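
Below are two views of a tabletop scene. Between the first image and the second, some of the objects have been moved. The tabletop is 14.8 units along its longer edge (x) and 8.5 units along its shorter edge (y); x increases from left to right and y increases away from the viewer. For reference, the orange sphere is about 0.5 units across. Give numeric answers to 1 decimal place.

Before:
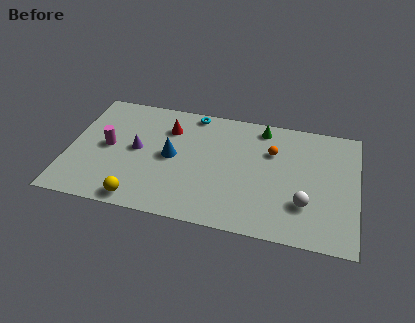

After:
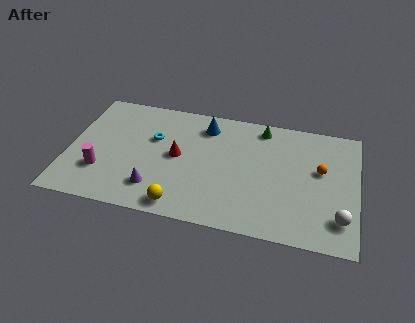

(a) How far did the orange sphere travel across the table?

2.6

From (10.4, 5.8) to (12.9, 5.0), the orange sphere covered √(2.5² + 0.8²) ≈ 2.6 units.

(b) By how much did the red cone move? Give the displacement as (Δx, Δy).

(0.6, -1.9)

From the two frames, the red cone sits at roughly (5.0, 6.3) before and (5.6, 4.4) after.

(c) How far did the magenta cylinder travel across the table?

1.8

From (2.0, 4.3) to (1.8, 2.5), the magenta cylinder covered √(0.2² + 1.8²) ≈ 1.8 units.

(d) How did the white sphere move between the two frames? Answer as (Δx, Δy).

(1.8, -0.6)

The white sphere was at about (12.2, 2.5) and moved to about (14.0, 1.9).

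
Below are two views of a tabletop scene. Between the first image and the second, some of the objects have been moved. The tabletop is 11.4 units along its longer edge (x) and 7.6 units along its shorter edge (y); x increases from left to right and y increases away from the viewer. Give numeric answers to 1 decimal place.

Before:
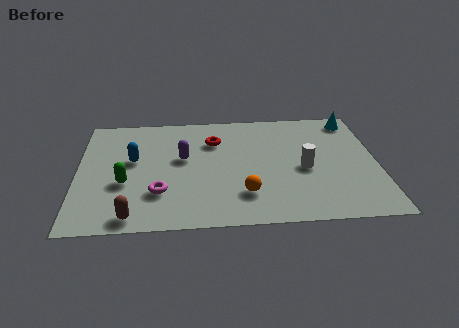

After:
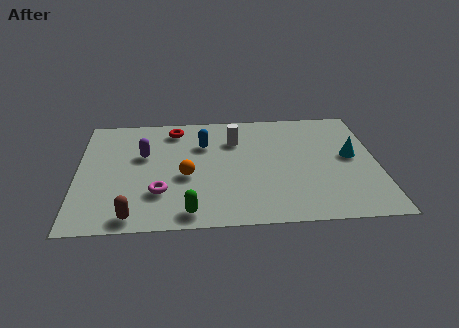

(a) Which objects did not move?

the brown capsule and the magenta torus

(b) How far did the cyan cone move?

2.5

The cyan cone moved from about (10.6, 6.6) to (10.4, 4.1), a distance of √(0.2² + 2.5²) ≈ 2.5.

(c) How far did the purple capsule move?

1.5

From (4.0, 4.4) to (2.5, 4.7), the purple capsule covered √(1.5² + 0.3²) ≈ 1.5 units.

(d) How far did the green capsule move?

3.1

From (1.8, 2.9) to (4.2, 0.9), the green capsule covered √(2.4² + 2.0²) ≈ 3.1 units.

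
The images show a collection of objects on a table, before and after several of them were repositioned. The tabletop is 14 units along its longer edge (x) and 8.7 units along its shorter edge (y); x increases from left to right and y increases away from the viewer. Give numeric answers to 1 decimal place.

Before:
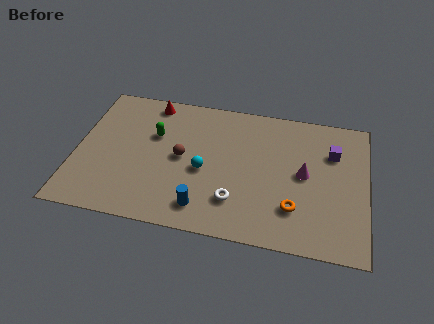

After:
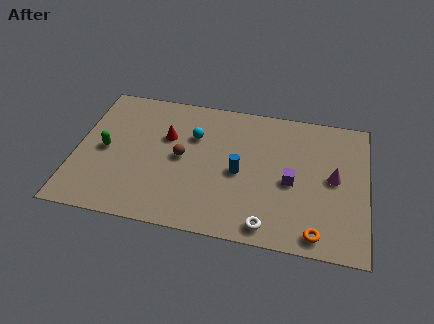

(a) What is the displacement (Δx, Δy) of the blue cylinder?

(1.6, 2.5)

The blue cylinder was at about (6.3, 1.5) and moved to about (7.9, 4.0).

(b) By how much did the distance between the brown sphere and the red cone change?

-2.3

The distance was about 3.7 in the first image and 1.4 in the second, so they moved 2.3 units closer together.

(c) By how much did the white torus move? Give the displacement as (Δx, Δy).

(1.6, -1.2)

The white torus started near (7.8, 2.2) and ended near (9.4, 1.0).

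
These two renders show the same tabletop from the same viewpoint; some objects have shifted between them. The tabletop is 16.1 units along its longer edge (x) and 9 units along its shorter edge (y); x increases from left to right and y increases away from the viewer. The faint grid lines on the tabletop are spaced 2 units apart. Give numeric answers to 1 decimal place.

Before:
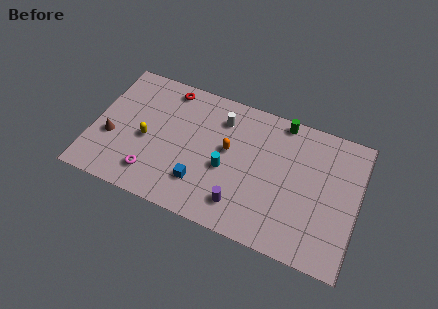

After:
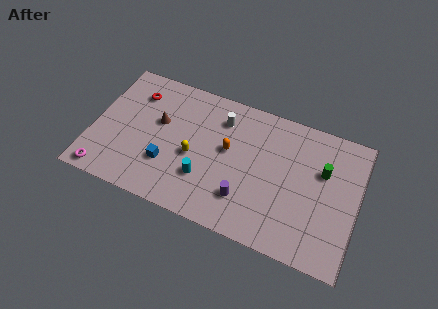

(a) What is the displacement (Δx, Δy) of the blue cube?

(-2.1, 0.5)

The blue cube started near (6.8, 2.3) and ended near (4.7, 2.8).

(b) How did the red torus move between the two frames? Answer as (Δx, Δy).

(-1.9, -1.0)

The red torus started near (4.2, 7.9) and ended near (2.3, 6.9).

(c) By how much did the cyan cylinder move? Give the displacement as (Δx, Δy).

(-1.2, -1.1)

From the two frames, the cyan cylinder sits at roughly (8.2, 3.8) before and (7.0, 2.7) after.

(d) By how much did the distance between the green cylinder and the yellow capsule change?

-1.0

The distance was about 8.9 in the first image and 7.9 in the second, so they moved 1.0 units closer together.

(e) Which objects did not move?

the white cylinder and the orange capsule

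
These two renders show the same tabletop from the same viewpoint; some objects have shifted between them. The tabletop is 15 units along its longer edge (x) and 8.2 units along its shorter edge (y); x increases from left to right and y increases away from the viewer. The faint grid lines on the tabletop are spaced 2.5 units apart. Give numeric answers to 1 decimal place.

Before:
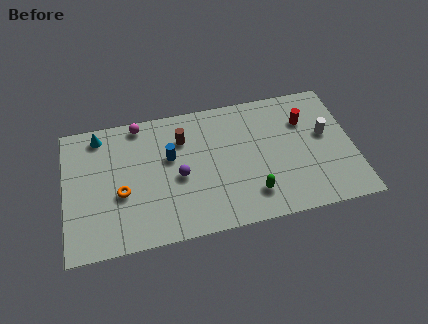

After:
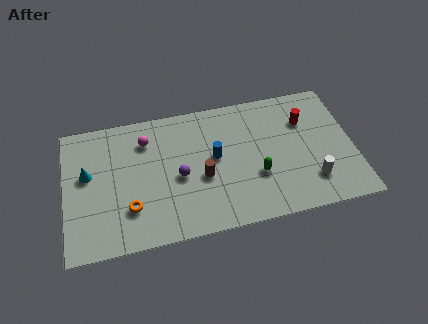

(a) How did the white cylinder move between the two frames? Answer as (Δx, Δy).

(-0.9, -2.7)

From the two frames, the white cylinder sits at roughly (13.6, 4.7) before and (12.7, 2.0) after.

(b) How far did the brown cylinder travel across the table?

2.8

The brown cylinder moved from about (6.2, 6.0) to (7.1, 3.4), a distance of √(0.9² + 2.6²) ≈ 2.8.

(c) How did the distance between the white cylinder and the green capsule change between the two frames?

-2.0

The distance was about 4.9 in the first image and 2.9 in the second, so they moved 2.0 units closer together.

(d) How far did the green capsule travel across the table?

1.1

From (9.6, 1.8) to (9.9, 2.9), the green capsule covered √(0.3² + 1.1²) ≈ 1.1 units.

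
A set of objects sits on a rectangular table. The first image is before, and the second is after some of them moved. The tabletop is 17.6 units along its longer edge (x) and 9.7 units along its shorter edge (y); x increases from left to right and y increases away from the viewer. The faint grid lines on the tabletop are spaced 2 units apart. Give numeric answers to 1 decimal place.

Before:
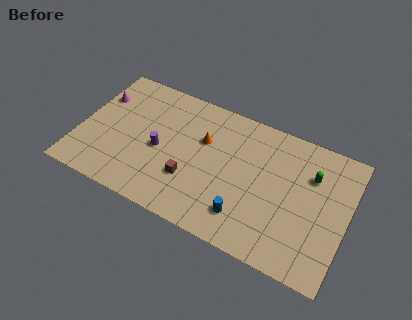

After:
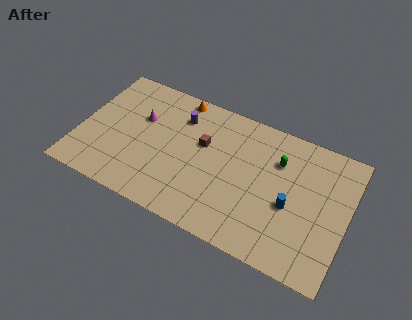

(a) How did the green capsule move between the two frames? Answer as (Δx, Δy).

(-2.2, 0.1)

From the two frames, the green capsule sits at roughly (15.1, 6.8) before and (12.9, 6.9) after.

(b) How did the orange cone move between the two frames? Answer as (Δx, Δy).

(-2.0, 2.5)

From the two frames, the orange cone sits at roughly (8.0, 6.3) before and (6.0, 8.8) after.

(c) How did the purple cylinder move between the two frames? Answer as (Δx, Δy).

(1.0, 3.0)

The purple cylinder started near (5.3, 4.4) and ended near (6.3, 7.4).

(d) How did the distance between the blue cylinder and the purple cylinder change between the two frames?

+2.0

Before: roughly 6.4 units apart; after: 8.4. That's 2.0 units further apart.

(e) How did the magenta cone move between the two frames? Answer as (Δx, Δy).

(2.9, -0.6)

From the two frames, the magenta cone sits at roughly (0.9, 6.8) before and (3.8, 6.2) after.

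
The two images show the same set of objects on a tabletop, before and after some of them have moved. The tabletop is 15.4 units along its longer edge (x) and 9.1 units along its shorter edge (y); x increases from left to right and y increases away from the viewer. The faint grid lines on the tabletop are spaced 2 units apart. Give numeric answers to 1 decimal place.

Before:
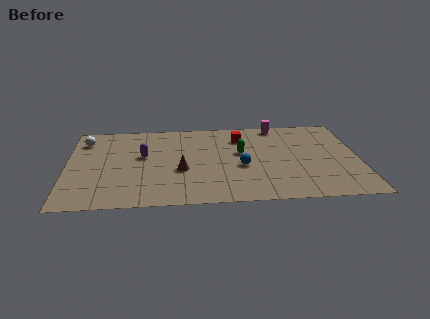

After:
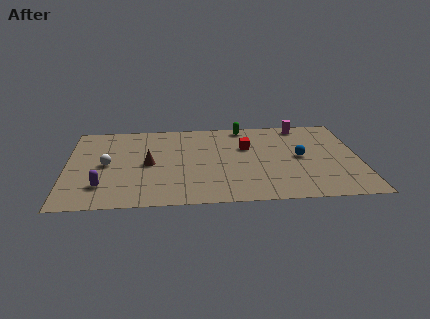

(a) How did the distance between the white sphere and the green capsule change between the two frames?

-0.3

They were about 8.5 units apart before and 8.2 after — 0.3 units closer together.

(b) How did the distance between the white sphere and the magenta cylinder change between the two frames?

+0.7

They were about 10.3 units apart before and 11.0 after — 0.7 units further apart.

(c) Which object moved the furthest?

the purple capsule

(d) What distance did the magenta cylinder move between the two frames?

1.3

The magenta cylinder was near (11.2, 8.2) before and (12.5, 8.1) after, so it travelled √(1.3² + 0.1²) ≈ 1.3 units.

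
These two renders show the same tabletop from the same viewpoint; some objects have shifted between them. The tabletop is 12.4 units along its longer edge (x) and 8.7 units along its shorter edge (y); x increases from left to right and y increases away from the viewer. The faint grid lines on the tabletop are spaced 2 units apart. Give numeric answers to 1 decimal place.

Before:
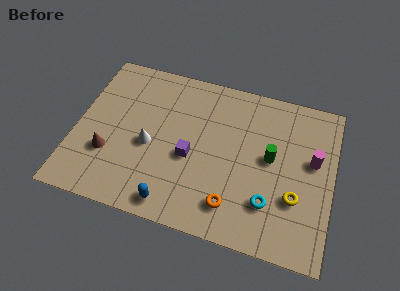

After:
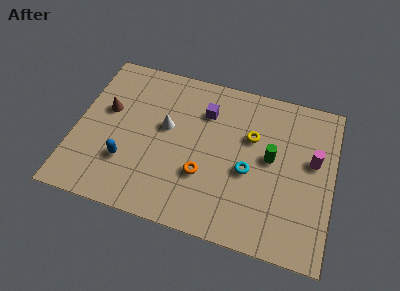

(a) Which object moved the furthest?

the yellow torus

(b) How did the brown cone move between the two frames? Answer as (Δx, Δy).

(-0.3, 2.4)

The brown cone was at about (1.7, 2.8) and moved to about (1.4, 5.2).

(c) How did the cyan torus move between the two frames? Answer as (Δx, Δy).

(-1.1, 1.4)

The cyan torus was at about (9.5, 2.3) and moved to about (8.4, 3.7).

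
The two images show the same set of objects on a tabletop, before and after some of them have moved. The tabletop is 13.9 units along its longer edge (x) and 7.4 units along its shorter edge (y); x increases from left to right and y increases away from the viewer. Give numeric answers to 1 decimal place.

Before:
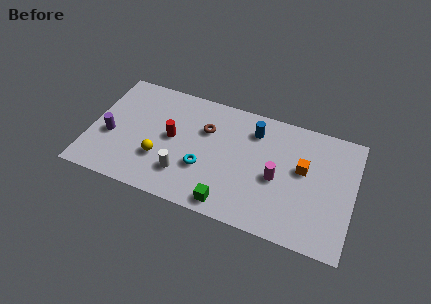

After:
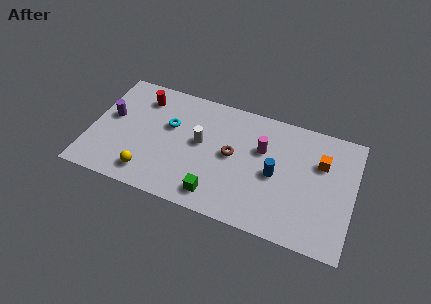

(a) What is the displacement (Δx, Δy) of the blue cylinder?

(1.3, -2.3)

From the two frames, the blue cylinder sits at roughly (8.5, 5.8) before and (9.8, 3.5) after.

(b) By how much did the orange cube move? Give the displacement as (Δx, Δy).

(0.9, 0.7)

The orange cube started near (11.2, 4.3) and ended near (12.1, 5.0).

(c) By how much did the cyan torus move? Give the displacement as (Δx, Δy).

(-2.0, 2.0)

The cyan torus started near (6.1, 2.6) and ended near (4.1, 4.6).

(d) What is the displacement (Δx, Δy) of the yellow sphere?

(-0.5, -1.1)

From the two frames, the yellow sphere sits at roughly (3.8, 2.4) before and (3.3, 1.3) after.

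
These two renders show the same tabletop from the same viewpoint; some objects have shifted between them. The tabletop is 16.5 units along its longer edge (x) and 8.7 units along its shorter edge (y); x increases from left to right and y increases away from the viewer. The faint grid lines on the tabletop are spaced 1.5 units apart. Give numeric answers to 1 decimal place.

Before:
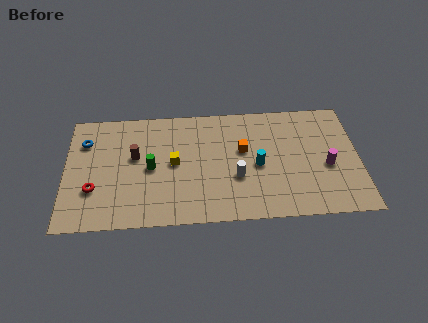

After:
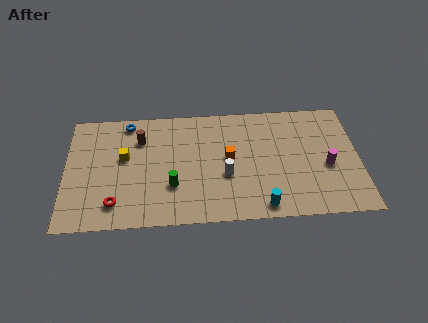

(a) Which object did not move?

the magenta cylinder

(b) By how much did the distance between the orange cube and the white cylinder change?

-0.7

Before: roughly 2.0 units apart; after: 1.3. That's 0.7 units closer together.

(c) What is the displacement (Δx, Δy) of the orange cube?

(-0.8, -0.5)

The orange cube was at about (10.0, 5.2) and moved to about (9.2, 4.7).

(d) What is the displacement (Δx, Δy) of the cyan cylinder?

(0.2, -3.0)

The cyan cylinder started near (10.8, 4.0) and ended near (11.0, 1.0).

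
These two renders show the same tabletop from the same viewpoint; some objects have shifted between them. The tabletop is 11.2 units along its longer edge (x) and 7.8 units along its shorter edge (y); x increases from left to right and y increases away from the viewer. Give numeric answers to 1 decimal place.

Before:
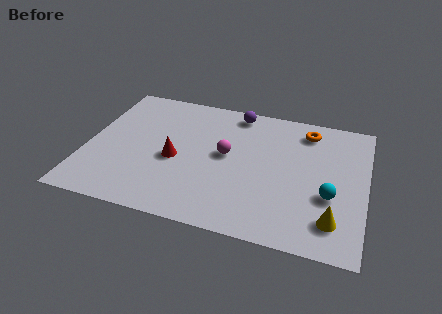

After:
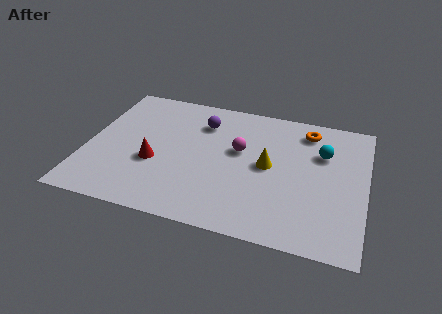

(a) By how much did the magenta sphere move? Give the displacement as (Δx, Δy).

(0.5, 0.4)

The magenta sphere started near (5.6, 4.2) and ended near (6.1, 4.6).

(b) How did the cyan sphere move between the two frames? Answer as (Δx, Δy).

(-0.4, 2.4)

The cyan sphere was at about (9.8, 2.9) and moved to about (9.4, 5.3).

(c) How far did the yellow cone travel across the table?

3.6

The yellow cone was near (10.0, 1.6) before and (7.3, 4.0) after, so it travelled √(2.7² + 2.4²) ≈ 3.6 units.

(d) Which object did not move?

the orange torus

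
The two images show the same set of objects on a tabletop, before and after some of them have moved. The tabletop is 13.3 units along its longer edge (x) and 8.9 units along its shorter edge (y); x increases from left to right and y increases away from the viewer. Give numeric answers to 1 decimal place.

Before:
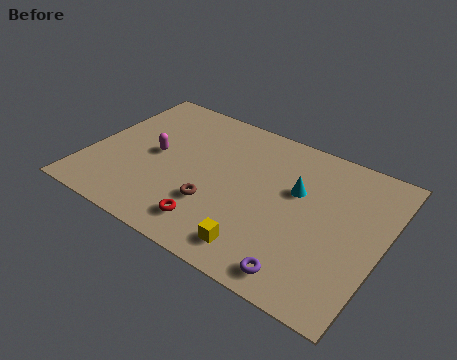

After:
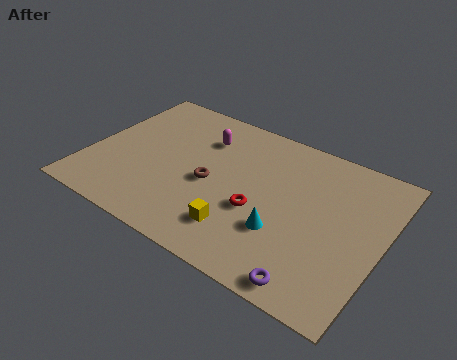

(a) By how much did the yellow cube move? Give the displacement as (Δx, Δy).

(-1.0, 0.6)

The yellow cube was at about (8.3, 1.4) and moved to about (7.3, 2.0).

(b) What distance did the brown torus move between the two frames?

1.3

The brown torus moved from about (6.0, 2.8) to (5.6, 4.0), a distance of √(0.4² + 1.2²) ≈ 1.3.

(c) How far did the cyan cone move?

2.6

From (9.3, 5.5) to (9.1, 2.9), the cyan cone covered √(0.2² + 2.6²) ≈ 2.6 units.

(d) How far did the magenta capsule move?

2.8

The magenta capsule moved from about (2.9, 4.5) to (4.8, 6.6), a distance of √(1.9² + 2.1²) ≈ 2.8.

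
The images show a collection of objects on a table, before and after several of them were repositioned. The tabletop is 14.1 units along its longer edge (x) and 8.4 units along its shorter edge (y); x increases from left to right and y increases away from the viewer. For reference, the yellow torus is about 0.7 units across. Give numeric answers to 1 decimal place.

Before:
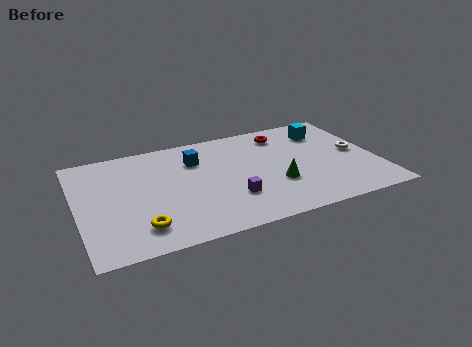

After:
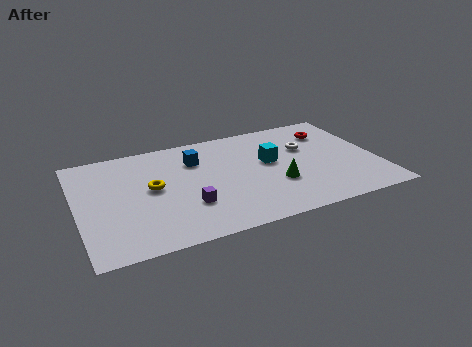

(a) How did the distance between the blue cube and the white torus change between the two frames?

-2.5

Before: roughly 7.7 units apart; after: 5.2. That's 2.5 units closer together.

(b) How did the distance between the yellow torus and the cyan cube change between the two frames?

-4.9

Before: roughly 10.5 units apart; after: 5.6. That's 4.9 units closer together.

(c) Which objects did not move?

the blue cube and the green cone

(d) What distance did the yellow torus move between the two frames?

2.9

From (2.7, 1.7) to (3.5, 4.5), the yellow torus covered √(0.8² + 2.8²) ≈ 2.9 units.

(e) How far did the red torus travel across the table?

2.3

The red torus was near (10.0, 6.9) before and (12.2, 6.4) after, so it travelled √(2.2² + 0.5²) ≈ 2.3 units.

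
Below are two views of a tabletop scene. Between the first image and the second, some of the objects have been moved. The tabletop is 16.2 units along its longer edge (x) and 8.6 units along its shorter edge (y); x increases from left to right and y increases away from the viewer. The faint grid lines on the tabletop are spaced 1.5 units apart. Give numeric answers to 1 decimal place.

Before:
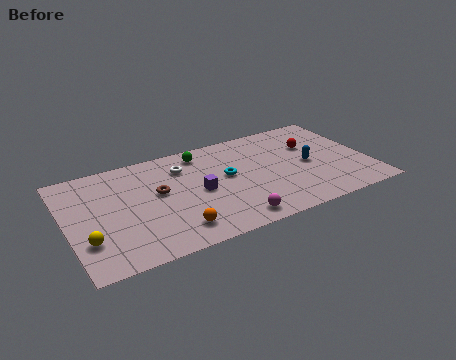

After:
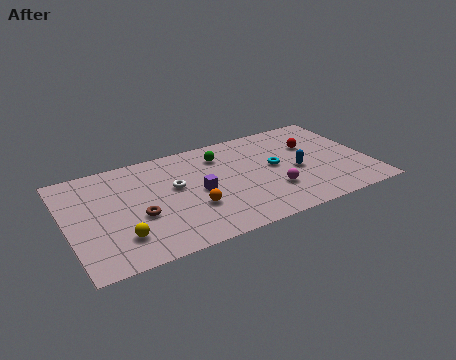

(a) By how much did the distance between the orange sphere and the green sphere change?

-1.8

Before: roughly 6.1 units apart; after: 4.3. That's 1.8 units closer together.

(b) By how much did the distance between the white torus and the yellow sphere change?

-2.5

The distance was about 6.8 in the first image and 4.3 in the second, so they moved 2.5 units closer together.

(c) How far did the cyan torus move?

2.6

The cyan torus was near (8.6, 4.8) before and (11.2, 4.6) after, so it travelled √(2.6² + 0.2²) ≈ 2.6 units.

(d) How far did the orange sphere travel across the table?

1.7

From (5.4, 1.6) to (6.5, 2.9), the orange sphere covered √(1.1² + 1.3²) ≈ 1.7 units.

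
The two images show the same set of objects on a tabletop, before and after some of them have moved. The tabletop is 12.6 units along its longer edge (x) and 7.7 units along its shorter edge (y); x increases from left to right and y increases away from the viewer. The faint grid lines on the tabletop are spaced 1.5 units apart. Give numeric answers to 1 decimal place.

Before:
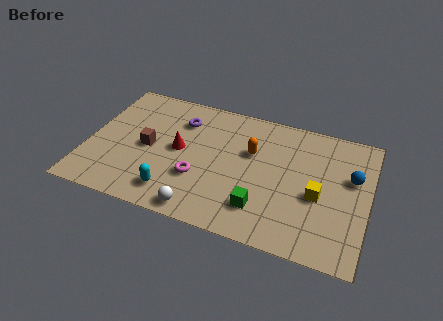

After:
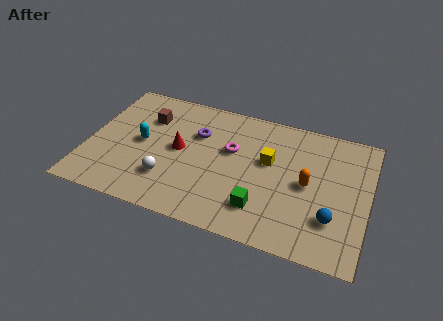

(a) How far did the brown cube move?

1.8

From (2.7, 3.7) to (2.5, 5.5), the brown cube covered √(0.2² + 1.8²) ≈ 1.8 units.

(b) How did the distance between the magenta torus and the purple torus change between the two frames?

-1.7

Before: roughly 3.4 units apart; after: 1.7. That's 1.7 units closer together.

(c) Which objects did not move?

the green cube and the red cone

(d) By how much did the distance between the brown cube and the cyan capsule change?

-1.1

The distance was about 2.7 in the first image and 1.6 in the second, so they moved 1.1 units closer together.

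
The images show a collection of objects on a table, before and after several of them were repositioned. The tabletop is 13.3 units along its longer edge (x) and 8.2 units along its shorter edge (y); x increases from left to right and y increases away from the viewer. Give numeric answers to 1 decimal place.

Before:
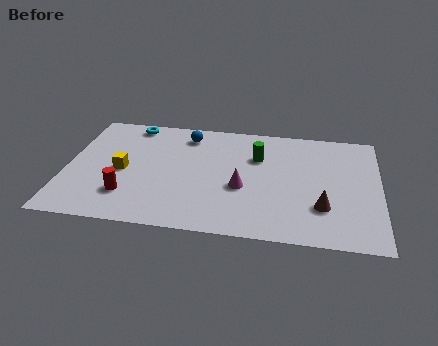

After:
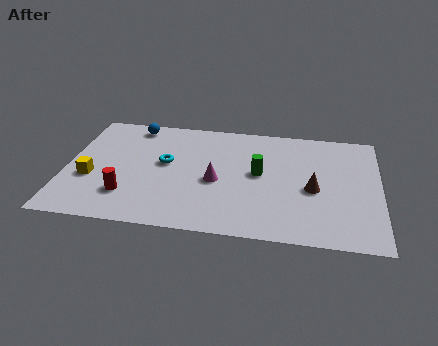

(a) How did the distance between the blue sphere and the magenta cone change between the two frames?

+0.9

Before: roughly 4.3 units apart; after: 5.2. That's 0.9 units further apart.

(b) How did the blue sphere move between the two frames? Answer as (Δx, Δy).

(-2.3, 0.4)

The blue sphere was at about (5.0, 6.8) and moved to about (2.7, 7.2).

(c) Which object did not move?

the red cylinder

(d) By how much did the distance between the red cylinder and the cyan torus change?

-2.3

Before: roughly 5.2 units apart; after: 2.9. That's 2.3 units closer together.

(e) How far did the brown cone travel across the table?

1.3

The brown cone moved from about (10.9, 2.4) to (10.5, 3.6), a distance of √(0.4² + 1.2²) ≈ 1.3.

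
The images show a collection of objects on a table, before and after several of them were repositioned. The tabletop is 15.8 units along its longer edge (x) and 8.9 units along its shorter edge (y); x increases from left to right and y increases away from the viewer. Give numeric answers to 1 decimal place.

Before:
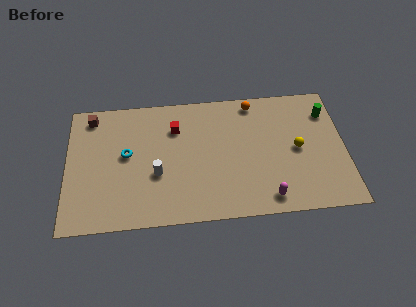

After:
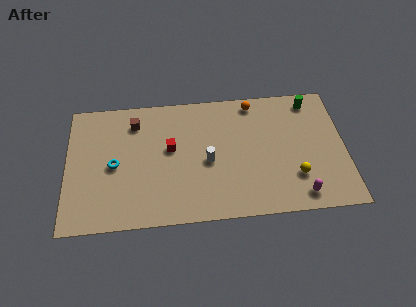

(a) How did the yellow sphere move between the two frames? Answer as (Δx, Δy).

(-0.2, -1.9)

From the two frames, the yellow sphere sits at roughly (13.1, 4.4) before and (12.9, 2.5) after.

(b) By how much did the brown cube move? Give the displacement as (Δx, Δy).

(2.5, -0.6)

From the two frames, the brown cube sits at roughly (1.4, 7.7) before and (3.9, 7.1) after.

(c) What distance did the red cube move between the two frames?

1.4

From (6.2, 6.5) to (5.9, 5.1), the red cube covered √(0.3² + 1.4²) ≈ 1.4 units.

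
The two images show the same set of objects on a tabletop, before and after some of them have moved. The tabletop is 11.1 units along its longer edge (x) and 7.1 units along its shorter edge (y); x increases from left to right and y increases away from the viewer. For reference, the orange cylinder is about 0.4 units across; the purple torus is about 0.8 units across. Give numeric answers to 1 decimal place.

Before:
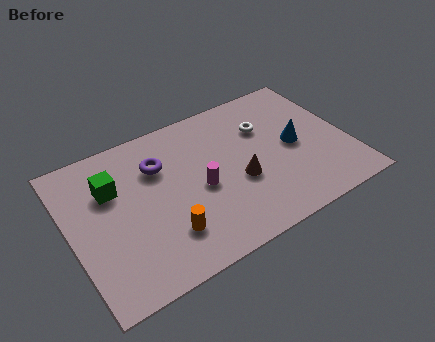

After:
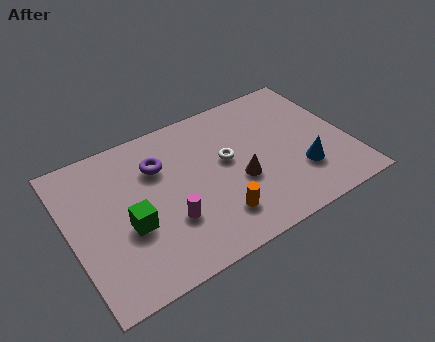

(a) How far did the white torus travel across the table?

1.9

From (8.0, 4.9) to (6.3, 4.0), the white torus covered √(1.7² + 0.9²) ≈ 1.9 units.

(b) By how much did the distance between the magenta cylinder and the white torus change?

-0.3

The distance was about 3.4 in the first image and 3.1 in the second, so they moved 0.3 units closer together.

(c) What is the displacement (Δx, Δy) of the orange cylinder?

(2.0, -0.2)

The orange cylinder was at about (3.5, 1.8) and moved to about (5.5, 1.6).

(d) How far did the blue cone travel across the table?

1.4

From (9.0, 3.5) to (9.0, 2.1), the blue cone covered √(0.0² + 1.4²) ≈ 1.4 units.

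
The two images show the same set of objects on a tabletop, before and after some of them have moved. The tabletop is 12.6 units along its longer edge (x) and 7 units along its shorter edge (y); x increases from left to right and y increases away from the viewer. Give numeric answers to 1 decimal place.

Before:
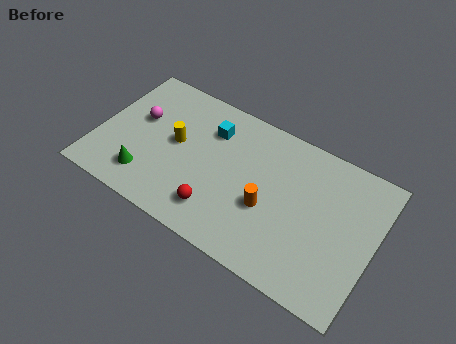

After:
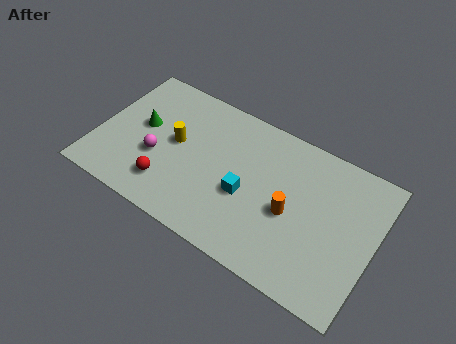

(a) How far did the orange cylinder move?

1.0

The orange cylinder moved from about (7.9, 2.8) to (8.9, 3.1), a distance of √(1.0² + 0.3²) ≈ 1.0.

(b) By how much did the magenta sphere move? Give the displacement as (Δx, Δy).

(1.1, -1.5)

The magenta sphere started near (1.7, 4.2) and ended near (2.8, 2.7).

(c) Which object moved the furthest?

the cyan cube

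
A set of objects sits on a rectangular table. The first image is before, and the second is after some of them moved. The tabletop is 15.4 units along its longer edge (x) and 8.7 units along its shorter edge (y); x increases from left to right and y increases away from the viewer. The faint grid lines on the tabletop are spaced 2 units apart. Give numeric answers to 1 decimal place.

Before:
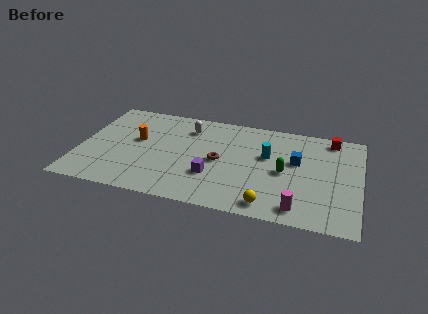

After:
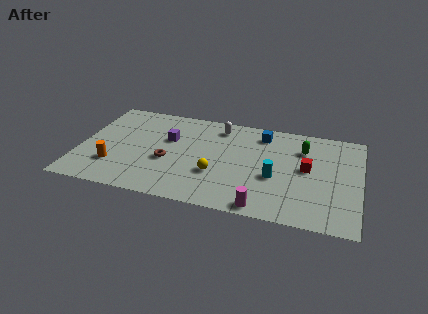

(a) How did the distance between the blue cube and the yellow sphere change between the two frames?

+0.5

The distance was about 4.3 in the first image and 4.8 in the second, so they moved 0.5 units further apart.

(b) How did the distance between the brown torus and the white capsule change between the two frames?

+1.4

The distance was about 3.2 in the first image and 4.6 in the second, so they moved 1.4 units further apart.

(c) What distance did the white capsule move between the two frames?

1.8

From (5.8, 6.8) to (7.5, 7.3), the white capsule covered √(1.7² + 0.5²) ≈ 1.8 units.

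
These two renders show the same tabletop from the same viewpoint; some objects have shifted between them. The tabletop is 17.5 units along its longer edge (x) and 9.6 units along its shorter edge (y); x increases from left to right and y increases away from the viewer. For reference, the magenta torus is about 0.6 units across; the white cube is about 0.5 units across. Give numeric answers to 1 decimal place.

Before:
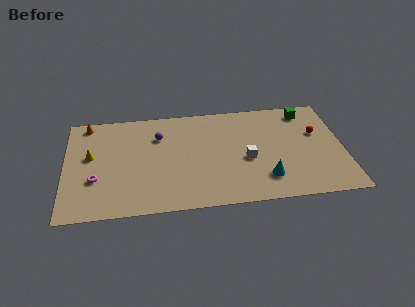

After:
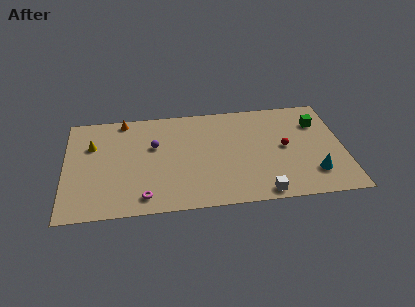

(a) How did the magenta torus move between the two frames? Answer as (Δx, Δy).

(3.0, -1.9)

The magenta torus was at about (1.9, 3.3) and moved to about (4.9, 1.4).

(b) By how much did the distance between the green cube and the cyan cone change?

-1.9

They were about 6.6 units apart before and 4.7 after — 1.9 units closer together.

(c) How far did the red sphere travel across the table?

2.4

From (15.9, 6.0) to (13.8, 4.9), the red sphere covered √(2.1² + 1.1²) ≈ 2.4 units.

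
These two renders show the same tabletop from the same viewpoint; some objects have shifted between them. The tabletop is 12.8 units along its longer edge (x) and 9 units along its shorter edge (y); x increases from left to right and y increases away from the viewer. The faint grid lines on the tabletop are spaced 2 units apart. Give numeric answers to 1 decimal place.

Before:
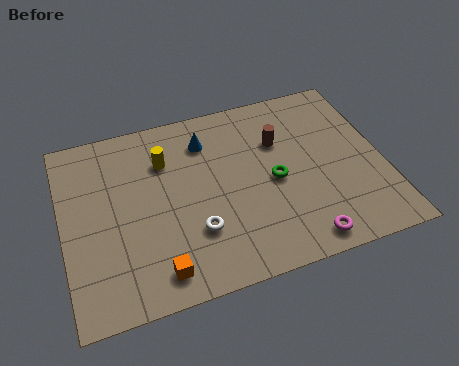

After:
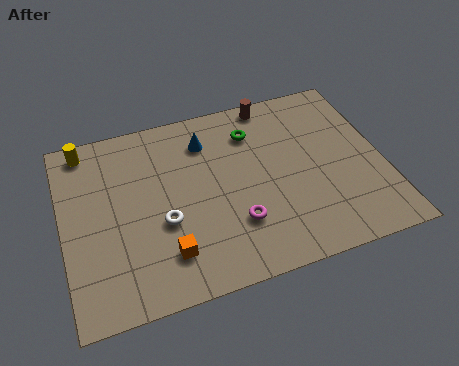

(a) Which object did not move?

the blue cone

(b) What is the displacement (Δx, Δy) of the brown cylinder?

(-0.1, 2.1)

From the two frames, the brown cylinder sits at roughly (8.8, 6.1) before and (8.7, 8.2) after.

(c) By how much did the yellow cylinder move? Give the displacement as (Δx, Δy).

(-3.1, 1.5)

From the two frames, the yellow cylinder sits at roughly (4.2, 6.5) before and (1.1, 8.0) after.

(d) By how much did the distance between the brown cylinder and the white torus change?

+1.7

They were about 5.0 units apart before and 6.7 after — 1.7 units further apart.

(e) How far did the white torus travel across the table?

1.4

The white torus was near (5.1, 2.7) before and (3.9, 3.5) after, so it travelled √(1.2² + 0.8²) ≈ 1.4 units.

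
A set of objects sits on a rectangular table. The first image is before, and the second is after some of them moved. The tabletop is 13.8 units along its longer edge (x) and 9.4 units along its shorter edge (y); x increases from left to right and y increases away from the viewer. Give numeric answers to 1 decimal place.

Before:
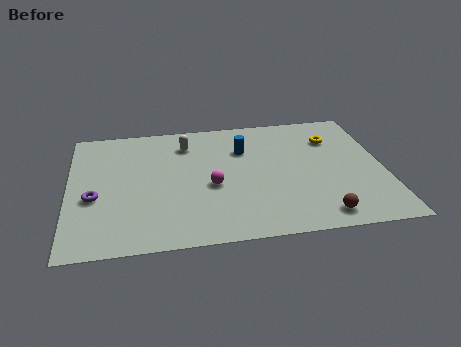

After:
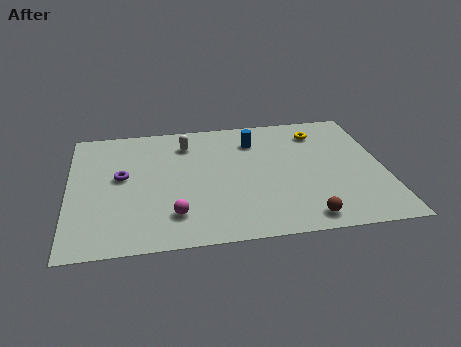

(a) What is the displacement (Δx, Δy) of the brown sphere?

(-0.7, -0.1)

The brown sphere was at about (10.8, 1.2) and moved to about (10.1, 1.1).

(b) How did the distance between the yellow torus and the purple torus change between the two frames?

-1.9

The distance was about 11.0 in the first image and 9.1 in the second, so they moved 1.9 units closer together.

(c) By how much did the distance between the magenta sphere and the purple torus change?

-1.3

The distance was about 5.1 in the first image and 3.8 in the second, so they moved 1.3 units closer together.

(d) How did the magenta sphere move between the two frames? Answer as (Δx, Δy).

(-1.7, -1.9)

From the two frames, the magenta sphere sits at roughly (6.2, 4.0) before and (4.5, 2.1) after.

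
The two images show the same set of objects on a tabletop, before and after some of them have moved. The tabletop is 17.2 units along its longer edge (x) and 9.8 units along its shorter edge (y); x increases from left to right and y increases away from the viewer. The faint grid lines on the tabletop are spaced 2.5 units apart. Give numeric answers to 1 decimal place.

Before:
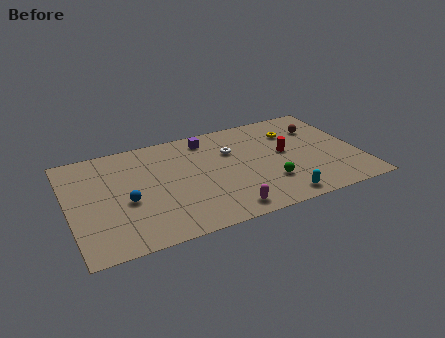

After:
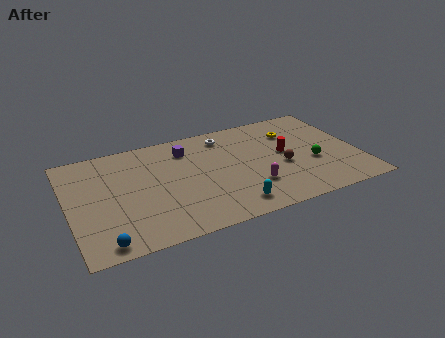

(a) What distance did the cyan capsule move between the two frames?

2.8

The cyan capsule was near (12.0, 1.1) before and (9.2, 1.5) after, so it travelled √(2.8² + 0.4²) ≈ 2.8 units.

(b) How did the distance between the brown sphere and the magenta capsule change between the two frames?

-6.3

They were about 8.7 units apart before and 2.4 after — 6.3 units closer together.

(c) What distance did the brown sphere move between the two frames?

4.0

From (15.2, 7.1) to (12.6, 4.1), the brown sphere covered √(2.6² + 3.0²) ≈ 4.0 units.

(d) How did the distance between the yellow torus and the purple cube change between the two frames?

+1.2

The distance was about 5.2 in the first image and 6.4 in the second, so they moved 1.2 units further apart.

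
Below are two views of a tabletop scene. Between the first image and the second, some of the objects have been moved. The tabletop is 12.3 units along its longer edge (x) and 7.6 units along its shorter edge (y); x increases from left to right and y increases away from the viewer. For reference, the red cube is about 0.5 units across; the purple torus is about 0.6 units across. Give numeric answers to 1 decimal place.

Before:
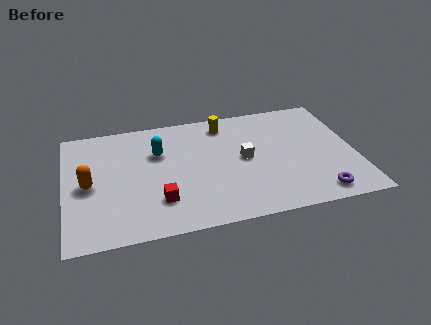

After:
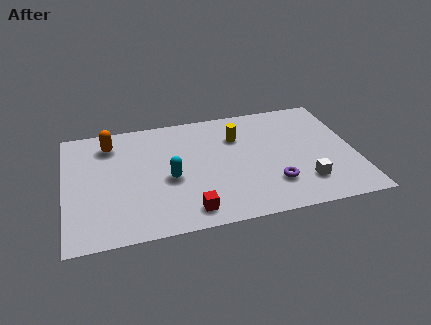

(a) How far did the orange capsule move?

2.7

From (1.0, 3.6) to (2.0, 6.1), the orange capsule covered √(1.0² + 2.5²) ≈ 2.7 units.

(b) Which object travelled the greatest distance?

the white cube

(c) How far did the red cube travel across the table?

1.5

The red cube was near (3.9, 2.0) before and (5.1, 1.1) after, so it travelled √(1.2² + 0.9²) ≈ 1.5 units.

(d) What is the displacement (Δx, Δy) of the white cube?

(2.4, -2.1)

The white cube was at about (7.6, 3.9) and moved to about (10.0, 1.8).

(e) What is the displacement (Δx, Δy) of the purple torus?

(-1.8, 1.0)

From the two frames, the purple torus sits at roughly (10.5, 1.0) before and (8.7, 2.0) after.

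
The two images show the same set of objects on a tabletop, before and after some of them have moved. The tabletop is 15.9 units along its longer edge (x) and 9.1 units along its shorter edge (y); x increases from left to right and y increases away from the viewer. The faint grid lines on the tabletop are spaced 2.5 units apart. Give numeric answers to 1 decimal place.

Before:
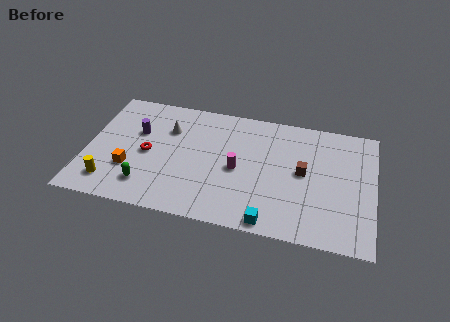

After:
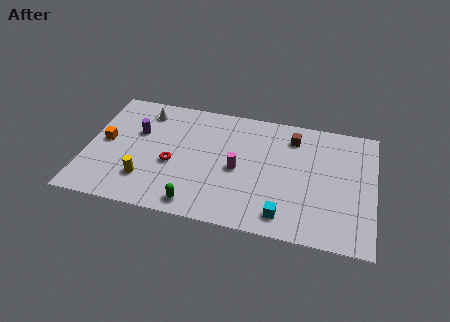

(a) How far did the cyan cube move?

0.9

From (10.4, 0.8) to (11.1, 1.4), the cyan cube covered √(0.7² + 0.6²) ≈ 0.9 units.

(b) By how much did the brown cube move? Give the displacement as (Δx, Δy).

(-0.7, 2.5)

The brown cube started near (12.0, 4.8) and ended near (11.3, 7.3).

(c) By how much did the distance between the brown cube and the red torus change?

-1.2

They were about 8.6 units apart before and 7.4 after — 1.2 units closer together.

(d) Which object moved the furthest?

the green capsule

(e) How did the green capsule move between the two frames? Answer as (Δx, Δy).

(2.8, -0.8)

The green capsule was at about (3.5, 1.9) and moved to about (6.3, 1.1).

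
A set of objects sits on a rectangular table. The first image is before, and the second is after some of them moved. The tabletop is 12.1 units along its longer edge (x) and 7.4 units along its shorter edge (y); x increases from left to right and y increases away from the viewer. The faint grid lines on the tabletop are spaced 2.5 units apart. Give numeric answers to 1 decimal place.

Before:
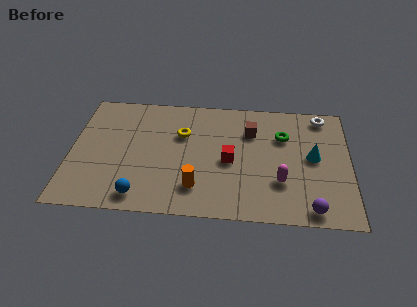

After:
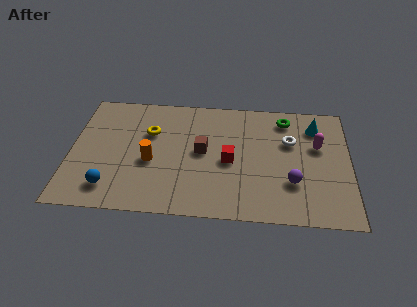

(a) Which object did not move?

the red cube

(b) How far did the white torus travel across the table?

2.2

The white torus was near (10.9, 6.5) before and (9.5, 4.8) after, so it travelled √(1.4² + 1.7²) ≈ 2.2 units.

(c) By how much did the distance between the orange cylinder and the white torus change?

-1.0

Before: roughly 7.2 units apart; after: 6.2. That's 1.0 units closer together.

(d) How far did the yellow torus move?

1.4

The yellow torus was near (4.8, 4.9) before and (3.4, 4.9) after, so it travelled √(1.4² + 0.0²) ≈ 1.4 units.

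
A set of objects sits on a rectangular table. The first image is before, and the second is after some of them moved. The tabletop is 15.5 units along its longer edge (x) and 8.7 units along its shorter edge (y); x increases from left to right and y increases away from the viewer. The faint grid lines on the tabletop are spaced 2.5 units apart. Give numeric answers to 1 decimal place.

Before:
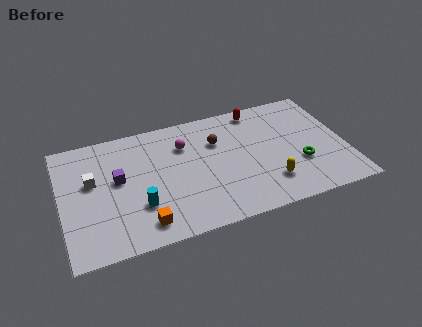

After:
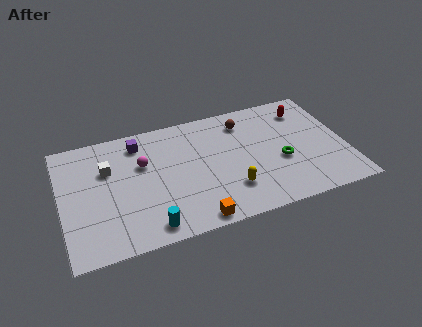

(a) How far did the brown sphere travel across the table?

1.9

From (8.6, 6.0) to (10.2, 7.0), the brown sphere covered √(1.6² + 1.0²) ≈ 1.9 units.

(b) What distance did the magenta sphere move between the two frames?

2.4

From (6.8, 6.3) to (4.5, 5.6), the magenta sphere covered √(2.3² + 0.7²) ≈ 2.4 units.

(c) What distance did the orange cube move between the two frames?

2.8

The orange cube moved from about (4.2, 1.4) to (6.9, 0.8), a distance of √(2.7² + 0.6²) ≈ 2.8.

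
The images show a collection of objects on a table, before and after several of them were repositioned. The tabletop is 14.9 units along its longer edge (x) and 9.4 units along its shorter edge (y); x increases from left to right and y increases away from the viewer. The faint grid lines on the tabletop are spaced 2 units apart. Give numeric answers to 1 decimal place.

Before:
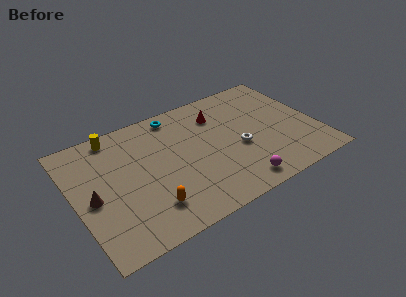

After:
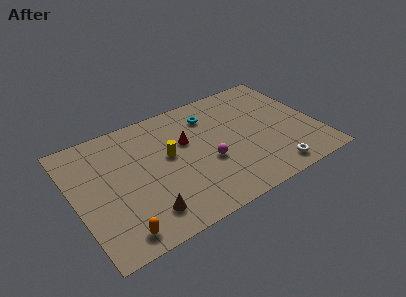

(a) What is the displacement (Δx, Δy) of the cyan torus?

(2.0, -1.0)

The cyan torus started near (6.7, 8.3) and ended near (8.7, 7.3).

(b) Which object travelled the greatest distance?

the yellow cylinder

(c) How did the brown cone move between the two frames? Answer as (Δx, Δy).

(2.8, -2.5)

The brown cone started near (1.0, 4.3) and ended near (3.8, 1.8).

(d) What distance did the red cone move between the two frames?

2.5

The red cone moved from about (9.2, 7.1) to (7.0, 5.9), a distance of √(2.2² + 1.2²) ≈ 2.5.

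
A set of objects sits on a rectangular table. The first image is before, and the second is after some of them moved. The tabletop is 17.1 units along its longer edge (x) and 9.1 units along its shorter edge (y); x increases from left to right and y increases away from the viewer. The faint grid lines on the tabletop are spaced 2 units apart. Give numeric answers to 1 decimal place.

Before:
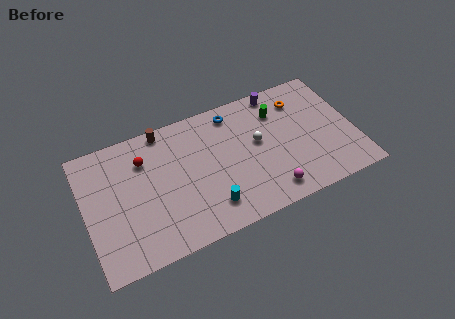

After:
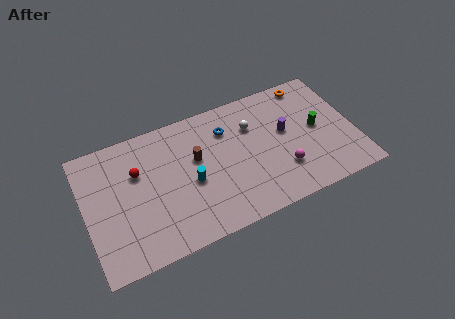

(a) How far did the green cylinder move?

3.1

From (12.5, 6.8) to (14.8, 4.7), the green cylinder covered √(2.3² + 2.1²) ≈ 3.1 units.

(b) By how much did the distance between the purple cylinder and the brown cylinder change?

-1.7

The distance was about 7.4 in the first image and 5.7 in the second, so they moved 1.7 units closer together.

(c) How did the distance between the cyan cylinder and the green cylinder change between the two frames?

+1.2

The distance was about 7.0 in the first image and 8.2 in the second, so they moved 1.2 units further apart.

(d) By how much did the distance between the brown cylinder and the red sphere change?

+1.6

The distance was about 2.1 in the first image and 3.7 in the second, so they moved 1.6 units further apart.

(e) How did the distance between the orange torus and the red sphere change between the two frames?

+1.4

They were about 10.1 units apart before and 11.5 after — 1.4 units further apart.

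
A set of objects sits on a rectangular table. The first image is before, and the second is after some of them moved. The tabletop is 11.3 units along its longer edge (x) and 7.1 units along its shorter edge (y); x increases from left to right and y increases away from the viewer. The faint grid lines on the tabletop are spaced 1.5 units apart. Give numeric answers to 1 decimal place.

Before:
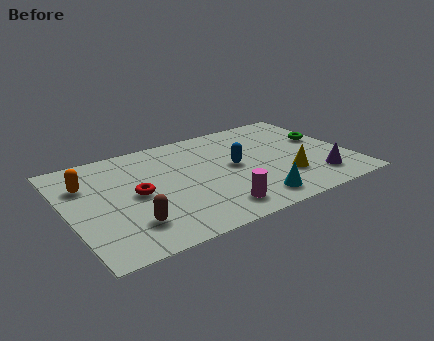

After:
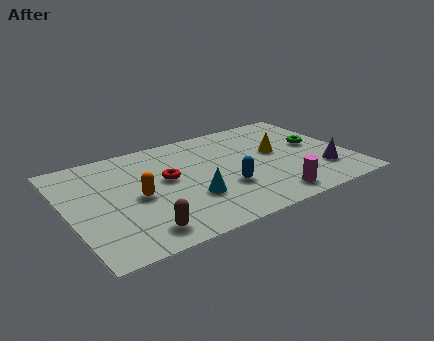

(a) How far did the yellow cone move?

1.9

The yellow cone moved from about (8.5, 2.1) to (8.5, 4.0), a distance of √(0.0² + 1.9²) ≈ 1.9.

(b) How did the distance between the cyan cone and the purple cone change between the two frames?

+2.6

The distance was about 2.7 in the first image and 5.3 in the second, so they moved 2.6 units further apart.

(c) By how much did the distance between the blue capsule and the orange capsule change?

-2.4

Before: roughly 5.9 units apart; after: 3.5. That's 2.4 units closer together.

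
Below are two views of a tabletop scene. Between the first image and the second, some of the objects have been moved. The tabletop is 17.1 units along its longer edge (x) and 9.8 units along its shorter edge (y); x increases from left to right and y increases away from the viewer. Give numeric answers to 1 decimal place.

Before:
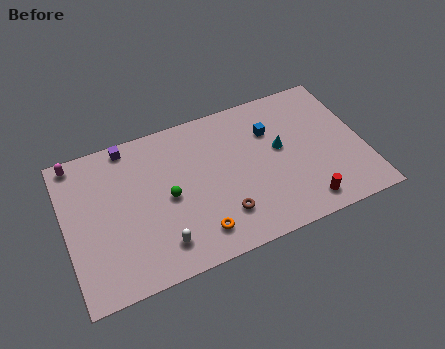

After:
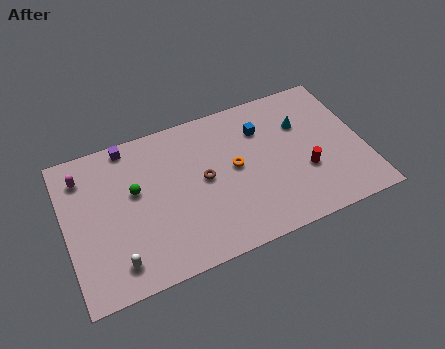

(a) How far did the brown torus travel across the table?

2.8

From (8.7, 2.4) to (7.9, 5.1), the brown torus covered √(0.8² + 2.7²) ≈ 2.8 units.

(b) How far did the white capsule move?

2.5

The white capsule was near (5.1, 1.9) before and (2.6, 1.7) after, so it travelled √(2.5² + 0.2²) ≈ 2.5 units.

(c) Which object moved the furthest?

the orange torus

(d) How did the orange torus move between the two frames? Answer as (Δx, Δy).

(2.5, 3.4)

The orange torus started near (7.2, 1.8) and ended near (9.7, 5.2).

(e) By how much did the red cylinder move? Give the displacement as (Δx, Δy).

(0.3, 2.1)

The red cylinder was at about (13.3, 1.4) and moved to about (13.6, 3.5).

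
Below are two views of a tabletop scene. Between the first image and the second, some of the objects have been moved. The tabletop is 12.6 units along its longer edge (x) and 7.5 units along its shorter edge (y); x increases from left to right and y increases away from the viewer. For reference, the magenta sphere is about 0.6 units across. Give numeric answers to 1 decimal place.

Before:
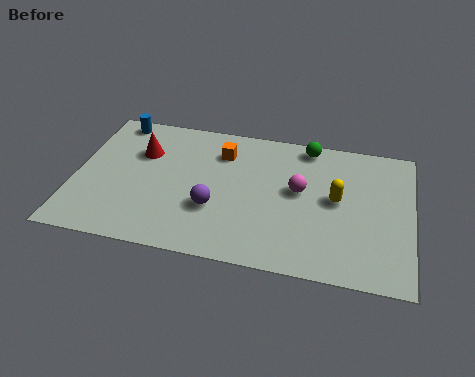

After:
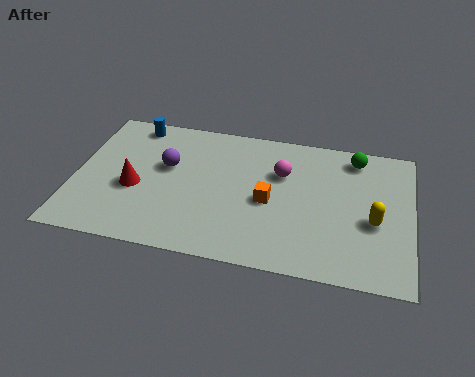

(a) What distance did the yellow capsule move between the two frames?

1.7

The yellow capsule was near (9.8, 4.0) before and (11.2, 3.1) after, so it travelled √(1.4² + 0.9²) ≈ 1.7 units.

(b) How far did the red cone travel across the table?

2.0

From (2.4, 5.1) to (2.3, 3.1), the red cone covered √(0.1² + 2.0²) ≈ 2.0 units.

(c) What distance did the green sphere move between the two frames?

1.8

The green sphere was near (8.6, 6.7) before and (10.4, 6.4) after, so it travelled √(1.8² + 0.3²) ≈ 1.8 units.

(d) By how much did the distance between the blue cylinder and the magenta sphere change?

-1.6

They were about 7.5 units apart before and 5.9 after — 1.6 units closer together.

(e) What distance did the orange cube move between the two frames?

3.0

The orange cube moved from about (5.4, 5.7) to (7.3, 3.4), a distance of √(1.9² + 2.3²) ≈ 3.0.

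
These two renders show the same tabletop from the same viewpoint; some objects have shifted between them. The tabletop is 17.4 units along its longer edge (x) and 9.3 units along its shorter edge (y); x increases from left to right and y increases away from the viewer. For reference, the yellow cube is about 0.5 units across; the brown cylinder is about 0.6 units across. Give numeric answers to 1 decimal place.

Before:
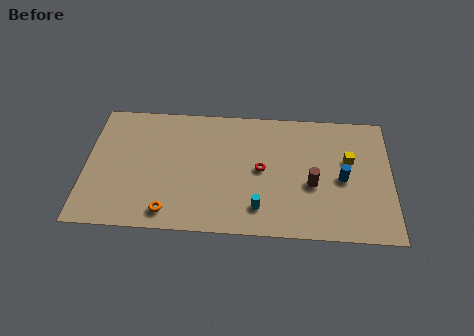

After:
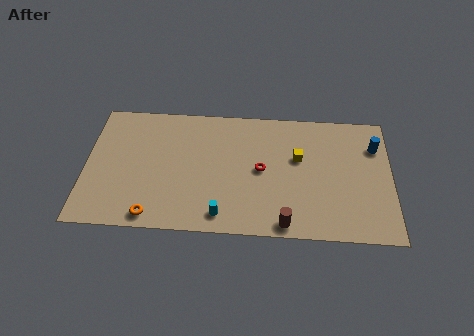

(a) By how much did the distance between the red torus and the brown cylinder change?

+1.0

Before: roughly 3.0 units apart; after: 4.0. That's 1.0 units further apart.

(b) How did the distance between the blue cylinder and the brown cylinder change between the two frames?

+6.0

They were about 1.8 units apart before and 7.8 after — 6.0 units further apart.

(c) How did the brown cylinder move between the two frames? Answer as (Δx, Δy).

(-1.5, -2.9)

From the two frames, the brown cylinder sits at roughly (12.9, 3.8) before and (11.4, 0.9) after.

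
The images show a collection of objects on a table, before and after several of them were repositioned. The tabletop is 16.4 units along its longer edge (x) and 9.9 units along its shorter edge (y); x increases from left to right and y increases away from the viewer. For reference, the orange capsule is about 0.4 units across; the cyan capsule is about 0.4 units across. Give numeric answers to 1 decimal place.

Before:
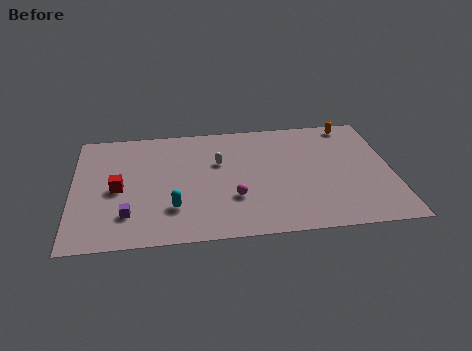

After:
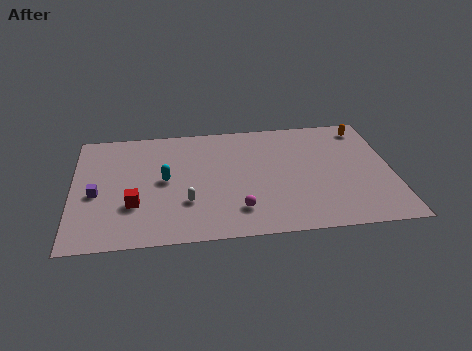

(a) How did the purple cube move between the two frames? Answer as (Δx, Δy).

(-1.6, 1.9)

The purple cube was at about (2.8, 2.4) and moved to about (1.2, 4.3).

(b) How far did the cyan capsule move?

2.4

The cyan capsule was near (5.1, 2.7) before and (4.7, 5.1) after, so it travelled √(0.4² + 2.4²) ≈ 2.4 units.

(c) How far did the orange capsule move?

0.8

The orange capsule moved from about (14.5, 8.9) to (15.2, 8.5), a distance of √(0.7² + 0.4²) ≈ 0.8.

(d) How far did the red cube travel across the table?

1.6

The red cube moved from about (2.3, 4.6) to (3.1, 3.2), a distance of √(0.8² + 1.4²) ≈ 1.6.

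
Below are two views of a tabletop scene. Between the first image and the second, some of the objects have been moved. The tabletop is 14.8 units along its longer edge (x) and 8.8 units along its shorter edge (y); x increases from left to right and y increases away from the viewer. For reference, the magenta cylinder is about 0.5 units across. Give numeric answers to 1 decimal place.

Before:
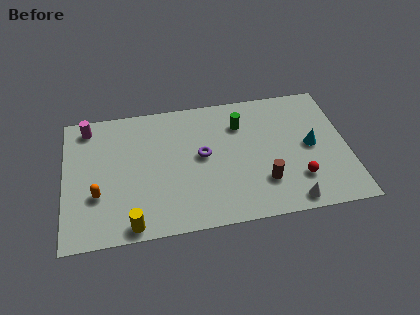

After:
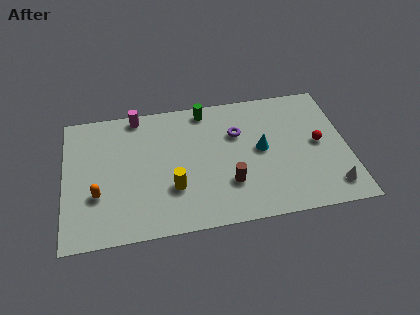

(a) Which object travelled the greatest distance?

the yellow cylinder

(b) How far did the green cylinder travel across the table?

2.2

The green cylinder was near (9.3, 6.5) before and (7.5, 7.8) after, so it travelled √(1.8² + 1.3²) ≈ 2.2 units.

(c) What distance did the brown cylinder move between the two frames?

1.8

From (10.3, 2.4) to (8.5, 2.6), the brown cylinder covered √(1.8² + 0.2²) ≈ 1.8 units.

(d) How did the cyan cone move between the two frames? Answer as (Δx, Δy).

(-2.6, 0.2)

The cyan cone started near (12.9, 4.4) and ended near (10.3, 4.6).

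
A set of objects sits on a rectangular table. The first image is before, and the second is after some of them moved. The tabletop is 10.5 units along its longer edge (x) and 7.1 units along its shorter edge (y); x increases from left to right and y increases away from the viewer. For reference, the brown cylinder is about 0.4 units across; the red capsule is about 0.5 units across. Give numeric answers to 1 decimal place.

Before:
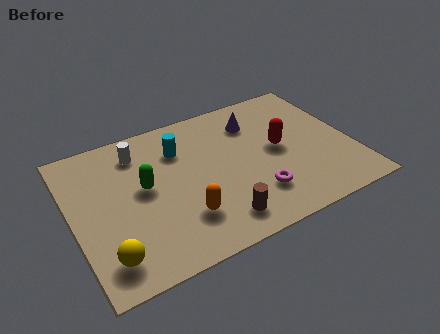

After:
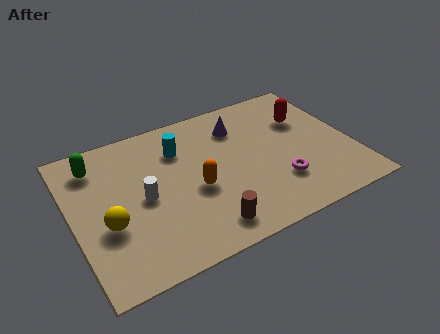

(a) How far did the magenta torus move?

0.9

The magenta torus was near (6.6, 1.8) before and (7.5, 2.0) after, so it travelled √(0.9² + 0.2²) ≈ 0.9 units.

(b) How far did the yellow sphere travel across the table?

1.4

The yellow sphere was near (1.0, 1.3) before and (1.2, 2.7) after, so it travelled √(0.2² + 1.4²) ≈ 1.4 units.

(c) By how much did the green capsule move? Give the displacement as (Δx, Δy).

(-1.6, 1.8)

The green capsule was at about (2.7, 3.9) and moved to about (1.1, 5.7).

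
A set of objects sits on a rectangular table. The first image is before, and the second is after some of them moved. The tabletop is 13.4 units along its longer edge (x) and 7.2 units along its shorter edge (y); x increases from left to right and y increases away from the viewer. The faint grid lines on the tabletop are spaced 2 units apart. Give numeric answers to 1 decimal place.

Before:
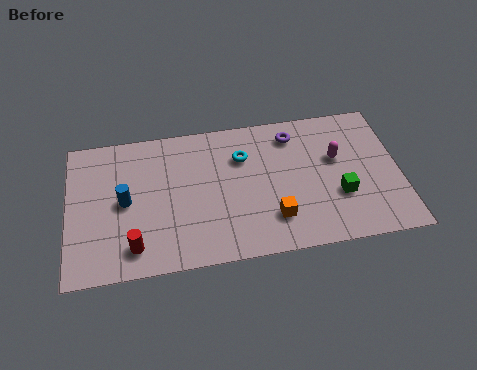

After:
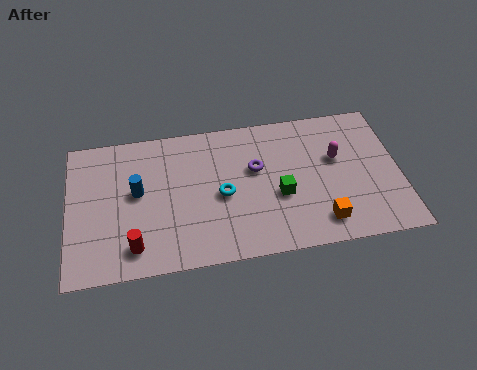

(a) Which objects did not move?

the magenta capsule and the red cylinder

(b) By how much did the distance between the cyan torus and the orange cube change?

+0.9

The distance was about 3.5 in the first image and 4.4 in the second, so they moved 0.9 units further apart.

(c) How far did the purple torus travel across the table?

2.2

From (9.2, 5.9) to (7.6, 4.4), the purple torus covered √(1.6² + 1.5²) ≈ 2.2 units.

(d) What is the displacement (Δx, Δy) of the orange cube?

(1.9, -0.5)

The orange cube started near (8.2, 1.8) and ended near (10.1, 1.3).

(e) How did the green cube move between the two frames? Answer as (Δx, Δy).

(-2.4, 0.4)

From the two frames, the green cube sits at roughly (10.9, 2.5) before and (8.5, 2.9) after.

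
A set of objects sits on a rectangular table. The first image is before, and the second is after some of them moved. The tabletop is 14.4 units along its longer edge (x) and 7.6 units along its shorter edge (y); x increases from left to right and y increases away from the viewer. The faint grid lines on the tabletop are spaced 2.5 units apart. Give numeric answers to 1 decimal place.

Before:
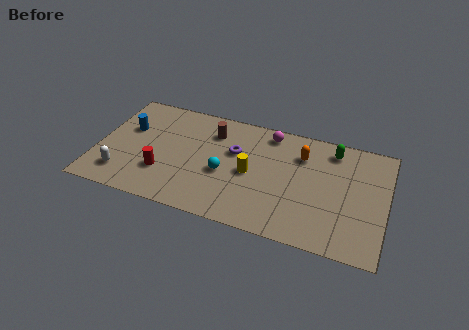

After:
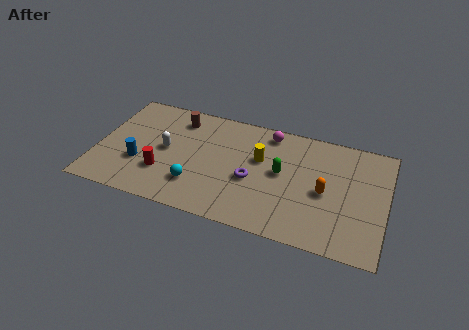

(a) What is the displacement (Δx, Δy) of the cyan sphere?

(-1.3, -1.2)

The cyan sphere started near (6.4, 3.2) and ended near (5.1, 2.0).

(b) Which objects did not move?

the magenta sphere and the red cylinder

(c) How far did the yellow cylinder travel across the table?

1.2

The yellow cylinder was near (7.7, 3.6) before and (8.1, 4.7) after, so it travelled √(0.4² + 1.1²) ≈ 1.2 units.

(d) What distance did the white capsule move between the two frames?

3.0

The white capsule moved from about (1.4, 1.6) to (3.4, 3.9), a distance of √(2.0² + 2.3²) ≈ 3.0.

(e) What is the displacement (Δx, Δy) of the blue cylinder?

(0.8, -2.2)

From the two frames, the blue cylinder sits at roughly (1.4, 4.8) before and (2.2, 2.6) after.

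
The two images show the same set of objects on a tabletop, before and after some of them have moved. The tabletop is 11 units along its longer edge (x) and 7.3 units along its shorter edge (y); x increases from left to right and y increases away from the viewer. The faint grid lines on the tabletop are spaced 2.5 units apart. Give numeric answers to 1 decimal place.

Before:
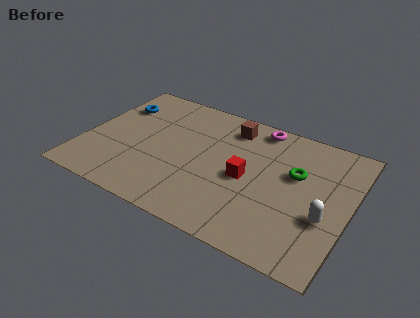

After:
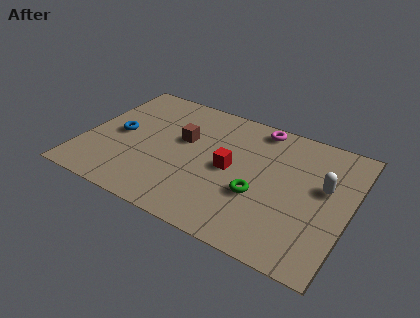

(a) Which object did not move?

the magenta torus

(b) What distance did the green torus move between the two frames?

2.2

The green torus moved from about (8.7, 4.5) to (7.4, 2.7), a distance of √(1.3² + 1.8²) ≈ 2.2.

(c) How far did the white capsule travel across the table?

1.6

The white capsule moved from about (10.1, 2.7) to (9.9, 4.3), a distance of √(0.2² + 1.6²) ≈ 1.6.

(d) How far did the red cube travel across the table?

0.7

From (6.8, 3.4) to (6.1, 3.6), the red cube covered √(0.7² + 0.2²) ≈ 0.7 units.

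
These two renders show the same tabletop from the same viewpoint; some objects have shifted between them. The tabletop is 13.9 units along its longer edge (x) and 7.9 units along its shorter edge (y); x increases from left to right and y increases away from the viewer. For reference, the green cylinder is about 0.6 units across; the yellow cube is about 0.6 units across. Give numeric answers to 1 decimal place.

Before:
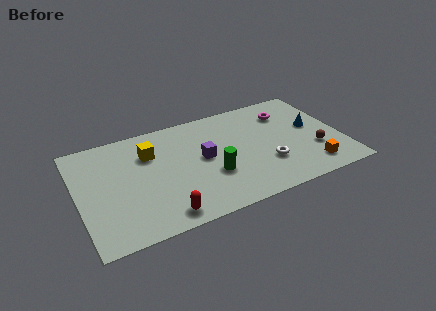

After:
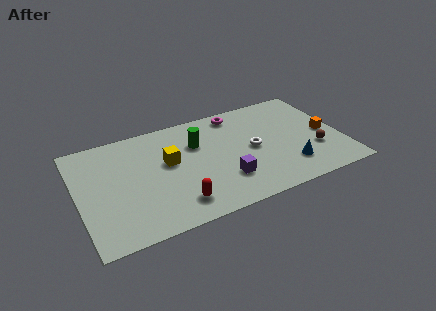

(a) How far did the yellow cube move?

1.3

From (3.9, 5.6) to (4.8, 4.6), the yellow cube covered √(0.9² + 1.0²) ≈ 1.3 units.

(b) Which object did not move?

the brown sphere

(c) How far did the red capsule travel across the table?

0.9

The red capsule moved from about (4.1, 1.0) to (4.9, 1.5), a distance of √(0.8² + 0.5²) ≈ 0.9.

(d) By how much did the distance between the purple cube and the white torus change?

-1.2

The distance was about 3.6 in the first image and 2.4 in the second, so they moved 1.2 units closer together.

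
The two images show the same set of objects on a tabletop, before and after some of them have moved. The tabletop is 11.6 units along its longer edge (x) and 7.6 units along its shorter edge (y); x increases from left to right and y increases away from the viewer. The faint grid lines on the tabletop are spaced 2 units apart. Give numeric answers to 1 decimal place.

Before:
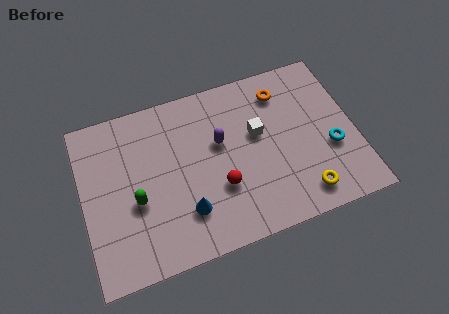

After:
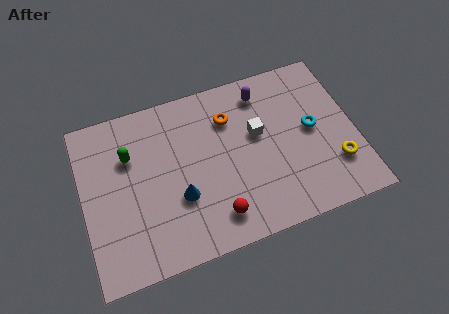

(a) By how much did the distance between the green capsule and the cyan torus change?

-0.5

The distance was about 8.3 in the first image and 7.8 in the second, so they moved 0.5 units closer together.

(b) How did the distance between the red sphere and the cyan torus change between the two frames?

+0.3

The distance was about 4.8 in the first image and 5.1 in the second, so they moved 0.3 units further apart.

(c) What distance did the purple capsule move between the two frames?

2.6

The purple capsule was near (5.9, 4.6) before and (7.9, 6.3) after, so it travelled √(2.0² + 1.7²) ≈ 2.6 units.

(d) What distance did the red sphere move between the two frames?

1.2

From (5.7, 2.6) to (5.4, 1.4), the red sphere covered √(0.3² + 1.2²) ≈ 1.2 units.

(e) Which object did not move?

the white cube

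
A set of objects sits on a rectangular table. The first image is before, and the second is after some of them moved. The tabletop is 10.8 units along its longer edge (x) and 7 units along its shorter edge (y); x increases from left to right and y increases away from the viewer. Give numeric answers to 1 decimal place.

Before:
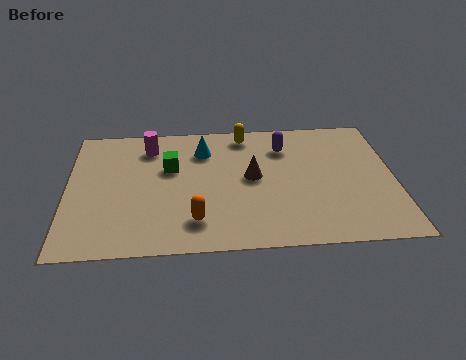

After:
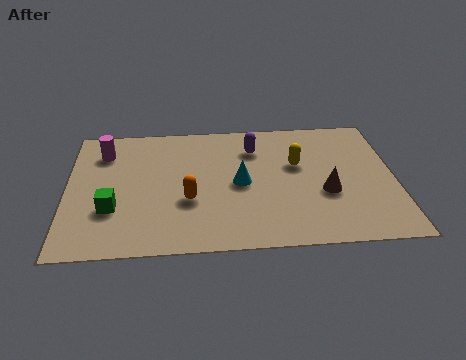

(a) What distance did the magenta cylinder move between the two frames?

1.5

The magenta cylinder moved from about (2.7, 5.6) to (1.2, 5.4), a distance of √(1.5² + 0.2²) ≈ 1.5.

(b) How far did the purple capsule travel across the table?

1.0

From (7.2, 5.3) to (6.2, 5.3), the purple capsule covered √(1.0² + 0.0²) ≈ 1.0 units.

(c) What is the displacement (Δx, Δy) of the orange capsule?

(-0.2, 1.1)

From the two frames, the orange capsule sits at roughly (4.2, 1.5) before and (4.0, 2.6) after.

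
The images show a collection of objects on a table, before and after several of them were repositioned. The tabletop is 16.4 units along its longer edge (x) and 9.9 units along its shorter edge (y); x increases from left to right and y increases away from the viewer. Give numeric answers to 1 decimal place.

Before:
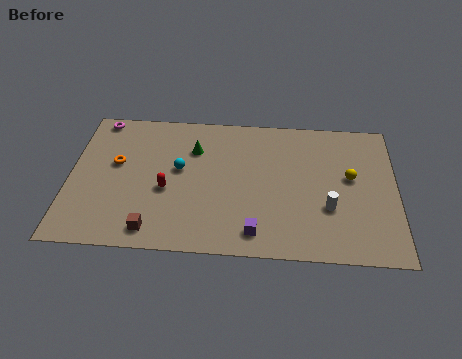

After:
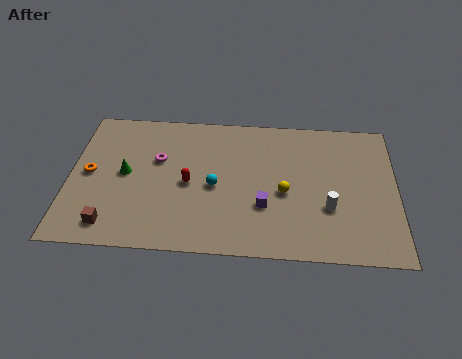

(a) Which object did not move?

the white cylinder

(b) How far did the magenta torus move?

4.2

The magenta torus moved from about (1.3, 9.0) to (4.4, 6.2), a distance of √(3.1² + 2.8²) ≈ 4.2.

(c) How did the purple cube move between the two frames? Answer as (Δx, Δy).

(0.4, 1.8)

The purple cube started near (9.4, 1.5) and ended near (9.8, 3.3).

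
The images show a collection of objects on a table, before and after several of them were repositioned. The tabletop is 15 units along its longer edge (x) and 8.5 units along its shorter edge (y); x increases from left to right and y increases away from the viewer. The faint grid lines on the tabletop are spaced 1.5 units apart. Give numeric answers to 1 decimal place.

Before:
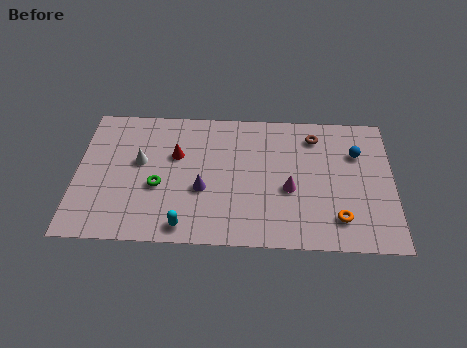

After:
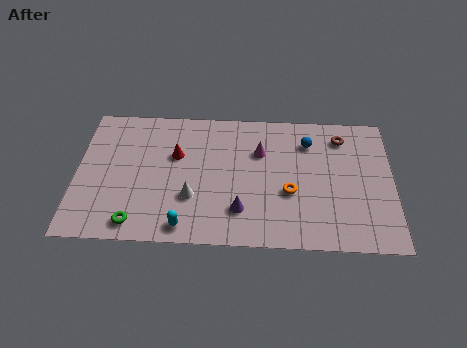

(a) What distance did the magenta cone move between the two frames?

2.7

From (10.1, 3.5) to (8.7, 5.8), the magenta cone covered √(1.4² + 2.3²) ≈ 2.7 units.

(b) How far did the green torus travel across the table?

2.5

The green torus was near (3.9, 3.4) before and (2.9, 1.1) after, so it travelled √(1.0² + 2.3²) ≈ 2.5 units.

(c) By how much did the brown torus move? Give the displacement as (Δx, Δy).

(1.3, 0.0)

The brown torus was at about (11.3, 6.9) and moved to about (12.6, 6.9).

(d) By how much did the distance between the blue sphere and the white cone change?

-3.7

They were about 10.3 units apart before and 6.6 after — 3.7 units closer together.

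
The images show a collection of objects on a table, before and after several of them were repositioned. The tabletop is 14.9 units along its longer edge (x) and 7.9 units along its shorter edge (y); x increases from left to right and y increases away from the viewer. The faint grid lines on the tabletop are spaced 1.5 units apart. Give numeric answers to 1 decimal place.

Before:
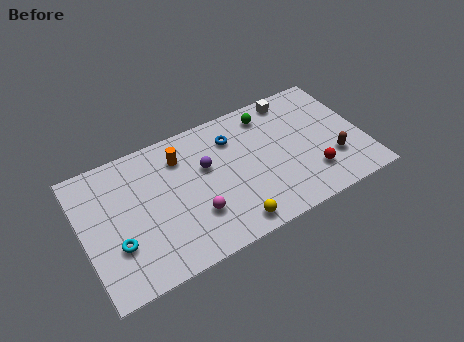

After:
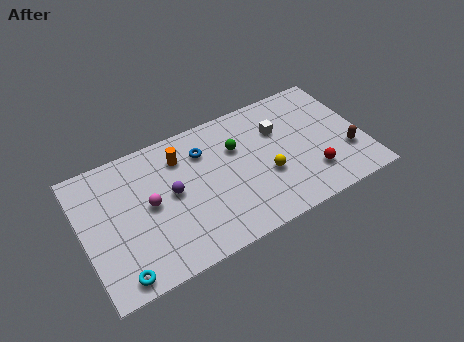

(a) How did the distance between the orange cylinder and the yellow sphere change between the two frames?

-0.3

The distance was about 5.5 in the first image and 5.2 in the second, so they moved 0.3 units closer together.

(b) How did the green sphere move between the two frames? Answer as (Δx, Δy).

(-1.9, -1.3)

The green sphere started near (10.2, 6.6) and ended near (8.3, 5.3).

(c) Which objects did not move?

the orange cylinder and the red sphere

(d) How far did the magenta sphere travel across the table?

2.8

The magenta sphere moved from about (5.7, 2.4) to (3.5, 4.1), a distance of √(2.2² + 1.7²) ≈ 2.8.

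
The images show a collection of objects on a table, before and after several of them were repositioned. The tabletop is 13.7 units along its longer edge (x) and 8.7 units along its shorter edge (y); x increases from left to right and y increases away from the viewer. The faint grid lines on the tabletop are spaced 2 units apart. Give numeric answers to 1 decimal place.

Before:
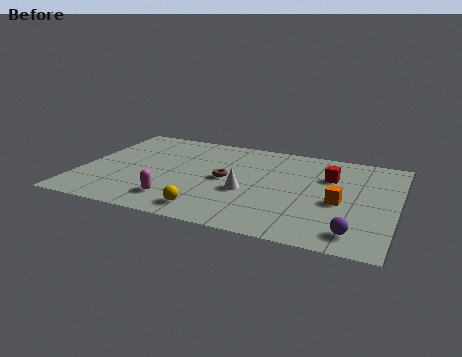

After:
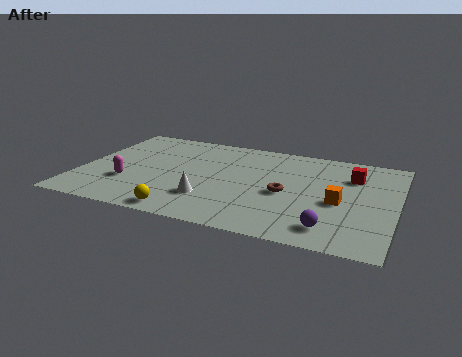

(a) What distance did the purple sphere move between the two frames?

1.0

From (12.1, 1.4) to (11.1, 1.5), the purple sphere covered √(1.0² + 0.1²) ≈ 1.0 units.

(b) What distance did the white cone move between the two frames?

1.9

The white cone was near (7.3, 3.5) before and (5.8, 2.4) after, so it travelled √(1.5² + 1.1²) ≈ 1.9 units.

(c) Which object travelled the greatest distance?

the brown torus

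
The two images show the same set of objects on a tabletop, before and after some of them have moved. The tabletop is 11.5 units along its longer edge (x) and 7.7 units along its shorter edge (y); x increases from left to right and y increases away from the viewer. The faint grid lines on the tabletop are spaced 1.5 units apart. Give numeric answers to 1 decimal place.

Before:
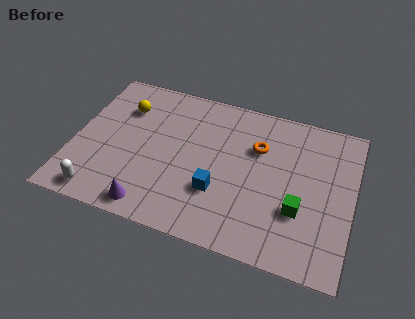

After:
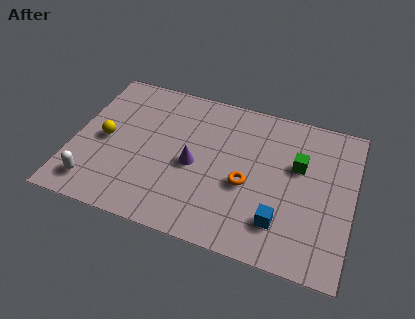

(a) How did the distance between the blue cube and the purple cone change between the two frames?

+1.0

They were about 3.1 units apart before and 4.1 after — 1.0 units further apart.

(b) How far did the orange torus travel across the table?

2.0

From (7.5, 5.2) to (7.2, 3.2), the orange torus covered √(0.3² + 2.0²) ≈ 2.0 units.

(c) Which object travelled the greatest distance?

the purple cone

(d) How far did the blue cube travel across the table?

2.7

The blue cube moved from about (6.1, 2.5) to (8.7, 1.8), a distance of √(2.6² + 0.7²) ≈ 2.7.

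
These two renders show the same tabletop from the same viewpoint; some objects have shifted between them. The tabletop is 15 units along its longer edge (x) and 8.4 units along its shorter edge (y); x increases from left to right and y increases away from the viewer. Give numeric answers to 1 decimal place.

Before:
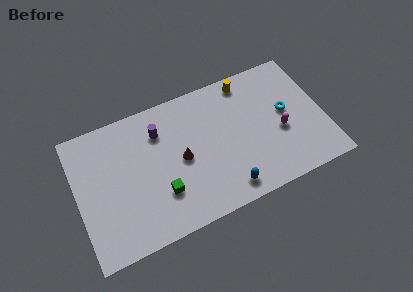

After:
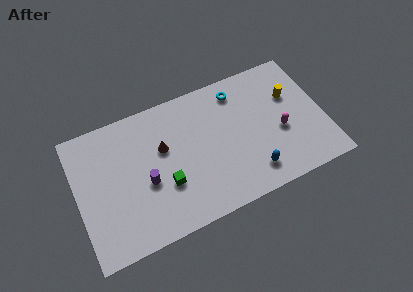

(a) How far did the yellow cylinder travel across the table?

3.1

The yellow cylinder was near (10.7, 7.4) before and (13.2, 5.5) after, so it travelled √(2.5² + 1.9²) ≈ 3.1 units.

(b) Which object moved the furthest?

the cyan torus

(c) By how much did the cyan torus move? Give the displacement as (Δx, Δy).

(-2.7, 2.4)

From the two frames, the cyan torus sits at roughly (12.8, 4.6) before and (10.1, 7.0) after.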